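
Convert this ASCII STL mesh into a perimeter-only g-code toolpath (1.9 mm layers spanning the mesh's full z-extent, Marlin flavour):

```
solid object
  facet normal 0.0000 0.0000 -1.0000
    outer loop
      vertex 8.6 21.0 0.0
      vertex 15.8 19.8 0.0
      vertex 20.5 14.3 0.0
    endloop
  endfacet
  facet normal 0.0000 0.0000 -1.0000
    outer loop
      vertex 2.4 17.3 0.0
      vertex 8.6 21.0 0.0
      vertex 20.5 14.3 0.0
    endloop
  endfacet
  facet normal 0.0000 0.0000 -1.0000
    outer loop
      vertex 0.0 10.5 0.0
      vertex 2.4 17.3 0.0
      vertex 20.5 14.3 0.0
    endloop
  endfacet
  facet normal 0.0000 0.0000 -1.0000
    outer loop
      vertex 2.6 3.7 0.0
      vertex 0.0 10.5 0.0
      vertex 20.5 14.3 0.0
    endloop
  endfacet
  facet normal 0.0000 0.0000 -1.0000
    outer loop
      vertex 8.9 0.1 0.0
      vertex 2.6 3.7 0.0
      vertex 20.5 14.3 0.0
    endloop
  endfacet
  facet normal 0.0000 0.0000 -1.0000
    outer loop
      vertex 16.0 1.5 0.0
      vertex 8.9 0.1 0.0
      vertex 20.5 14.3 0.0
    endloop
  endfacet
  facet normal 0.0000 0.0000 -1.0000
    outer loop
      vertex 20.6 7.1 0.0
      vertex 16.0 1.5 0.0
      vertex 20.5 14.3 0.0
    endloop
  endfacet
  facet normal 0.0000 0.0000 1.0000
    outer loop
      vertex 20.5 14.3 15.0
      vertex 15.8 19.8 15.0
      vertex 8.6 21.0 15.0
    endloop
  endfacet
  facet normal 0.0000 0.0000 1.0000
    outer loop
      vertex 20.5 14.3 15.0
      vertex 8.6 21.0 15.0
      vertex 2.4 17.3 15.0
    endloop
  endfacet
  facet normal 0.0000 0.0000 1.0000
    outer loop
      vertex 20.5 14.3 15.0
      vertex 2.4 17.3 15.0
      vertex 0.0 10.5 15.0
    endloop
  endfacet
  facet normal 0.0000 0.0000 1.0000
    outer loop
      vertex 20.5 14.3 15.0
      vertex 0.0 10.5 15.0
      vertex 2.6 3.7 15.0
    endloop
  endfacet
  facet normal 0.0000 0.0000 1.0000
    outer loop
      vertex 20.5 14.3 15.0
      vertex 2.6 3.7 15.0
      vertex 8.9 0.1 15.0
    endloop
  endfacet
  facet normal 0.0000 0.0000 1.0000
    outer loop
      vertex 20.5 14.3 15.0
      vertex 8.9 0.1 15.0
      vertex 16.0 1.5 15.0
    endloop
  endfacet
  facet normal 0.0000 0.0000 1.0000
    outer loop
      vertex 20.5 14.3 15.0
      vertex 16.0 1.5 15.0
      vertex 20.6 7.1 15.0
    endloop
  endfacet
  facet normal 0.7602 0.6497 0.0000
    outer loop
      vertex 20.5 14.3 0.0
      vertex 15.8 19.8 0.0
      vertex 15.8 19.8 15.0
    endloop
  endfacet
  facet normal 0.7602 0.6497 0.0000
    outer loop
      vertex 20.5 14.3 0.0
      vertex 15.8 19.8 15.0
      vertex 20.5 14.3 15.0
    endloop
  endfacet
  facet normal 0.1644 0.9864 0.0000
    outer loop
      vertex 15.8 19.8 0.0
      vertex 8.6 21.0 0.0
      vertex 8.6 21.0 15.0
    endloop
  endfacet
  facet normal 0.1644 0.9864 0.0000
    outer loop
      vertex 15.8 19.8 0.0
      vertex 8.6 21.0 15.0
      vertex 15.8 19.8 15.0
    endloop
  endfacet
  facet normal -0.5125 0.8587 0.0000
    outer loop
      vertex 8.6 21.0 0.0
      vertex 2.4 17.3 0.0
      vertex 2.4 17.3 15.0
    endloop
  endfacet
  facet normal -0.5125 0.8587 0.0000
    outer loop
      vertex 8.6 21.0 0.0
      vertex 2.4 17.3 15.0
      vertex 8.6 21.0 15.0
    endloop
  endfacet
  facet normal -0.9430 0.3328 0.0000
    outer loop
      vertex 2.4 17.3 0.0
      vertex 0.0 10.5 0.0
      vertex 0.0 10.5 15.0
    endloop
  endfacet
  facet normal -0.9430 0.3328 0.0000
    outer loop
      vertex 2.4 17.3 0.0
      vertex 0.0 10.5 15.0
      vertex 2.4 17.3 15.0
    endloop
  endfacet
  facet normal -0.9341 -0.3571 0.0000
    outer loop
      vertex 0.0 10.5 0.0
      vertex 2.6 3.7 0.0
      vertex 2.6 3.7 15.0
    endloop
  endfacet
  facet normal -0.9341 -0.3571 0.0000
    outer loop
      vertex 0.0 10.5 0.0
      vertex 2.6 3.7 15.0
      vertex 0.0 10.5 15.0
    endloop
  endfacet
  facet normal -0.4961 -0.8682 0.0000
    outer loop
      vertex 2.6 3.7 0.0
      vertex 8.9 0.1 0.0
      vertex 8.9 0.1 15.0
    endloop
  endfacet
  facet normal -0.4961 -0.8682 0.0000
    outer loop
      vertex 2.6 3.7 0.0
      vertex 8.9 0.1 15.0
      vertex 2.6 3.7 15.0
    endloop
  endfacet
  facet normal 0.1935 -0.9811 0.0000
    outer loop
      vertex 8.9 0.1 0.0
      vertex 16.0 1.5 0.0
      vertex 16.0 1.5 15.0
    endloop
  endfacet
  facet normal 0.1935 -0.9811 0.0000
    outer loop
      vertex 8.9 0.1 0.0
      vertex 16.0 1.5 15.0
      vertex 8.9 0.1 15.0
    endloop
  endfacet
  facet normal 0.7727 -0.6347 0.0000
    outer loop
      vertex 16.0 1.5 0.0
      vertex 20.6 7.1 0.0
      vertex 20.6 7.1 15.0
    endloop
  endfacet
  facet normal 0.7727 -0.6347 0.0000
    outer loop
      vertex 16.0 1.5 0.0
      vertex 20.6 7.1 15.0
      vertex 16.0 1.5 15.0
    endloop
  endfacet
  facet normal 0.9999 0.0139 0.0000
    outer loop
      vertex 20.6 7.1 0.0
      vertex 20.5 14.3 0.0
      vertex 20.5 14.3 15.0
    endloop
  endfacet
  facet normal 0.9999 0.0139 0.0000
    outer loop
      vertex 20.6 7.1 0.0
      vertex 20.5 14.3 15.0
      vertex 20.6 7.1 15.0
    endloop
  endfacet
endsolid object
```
; perimeter-only toolpath
G21 ; units = mm
G90 ; absolute positioning
G28 ; home
; layer 1
G0 Z1.9
G0 X20.5 Y14.3
G1 X15.8 Y19.8
G1 X8.6 Y21.0
G1 X2.4 Y17.3
G1 X0.0 Y10.5
G1 X2.6 Y3.7
G1 X8.9 Y0.1
G1 X16.0 Y1.5
G1 X20.6 Y7.1
G1 X20.5 Y14.3
; layer 2
G0 Z3.8
G0 X20.5 Y14.3
G1 X15.8 Y19.8
G1 X8.6 Y21.0
G1 X2.4 Y17.3
G1 X0.0 Y10.5
G1 X2.6 Y3.7
G1 X8.9 Y0.1
G1 X16.0 Y1.5
G1 X20.6 Y7.1
G1 X20.5 Y14.3
; layer 3
G0 Z5.6
G0 X20.5 Y14.3
G1 X15.8 Y19.8
G1 X8.6 Y21.0
G1 X2.4 Y17.3
G1 X0.0 Y10.5
G1 X2.6 Y3.7
G1 X8.9 Y0.1
G1 X16.0 Y1.5
G1 X20.6 Y7.1
G1 X20.5 Y14.3
; layer 4
G0 Z7.5
G0 X20.5 Y14.3
G1 X15.8 Y19.8
G1 X8.6 Y21.0
G1 X2.4 Y17.3
G1 X0.0 Y10.5
G1 X2.6 Y3.7
G1 X8.9 Y0.1
G1 X16.0 Y1.5
G1 X20.6 Y7.1
G1 X20.5 Y14.3
; layer 5
G0 Z9.4
G0 X20.5 Y14.3
G1 X15.8 Y19.8
G1 X8.6 Y21.0
G1 X2.4 Y17.3
G1 X0.0 Y10.5
G1 X2.6 Y3.7
G1 X8.9 Y0.1
G1 X16.0 Y1.5
G1 X20.6 Y7.1
G1 X20.5 Y14.3
; layer 6
G0 Z11.2
G0 X20.5 Y14.3
G1 X15.8 Y19.8
G1 X8.6 Y21.0
G1 X2.4 Y17.3
G1 X0.0 Y10.5
G1 X2.6 Y3.7
G1 X8.9 Y0.1
G1 X16.0 Y1.5
G1 X20.6 Y7.1
G1 X20.5 Y14.3
; layer 7
G0 Z13.1
G0 X20.5 Y14.3
G1 X15.8 Y19.8
G1 X8.6 Y21.0
G1 X2.4 Y17.3
G1 X0.0 Y10.5
G1 X2.6 Y3.7
G1 X8.9 Y0.1
G1 X16.0 Y1.5
G1 X20.6 Y7.1
G1 X20.5 Y14.3
; layer 8
G0 Z15.0
G0 X20.5 Y14.3
G1 X15.8 Y19.8
G1 X8.6 Y21.0
G1 X2.4 Y17.3
G1 X0.0 Y10.5
G1 X2.6 Y3.7
G1 X8.9 Y0.1
G1 X16.0 Y1.5
G1 X20.6 Y7.1
G1 X20.5 Y14.3
M2 ; end

The solid is a regular 9-sided prism (a cylinder approximated with 9 flat sides), circumscribed radius ≈ 10.6 mm, height ≈ 15 mm. Slicing at Δz = 1.9 mm — 8 equal slices spanning the solid's height, so layer i sits at z = i·h/8 — gives 8 non-empty perimeters. Each is a 9-segment closed polygon; G0 lifts to the layer z and rapids to the start vertex, then G1 traces the edges.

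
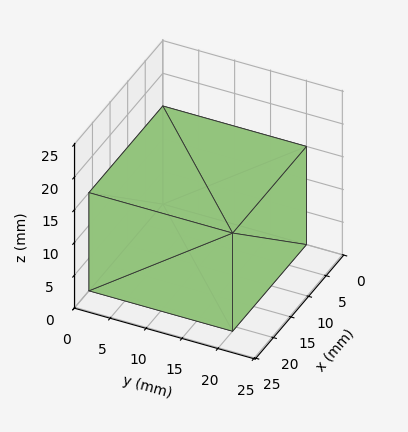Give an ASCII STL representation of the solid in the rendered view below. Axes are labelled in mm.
Reading the render: the shape is a rectangular box, roughly 21 × 20 mm footprint and 15 mm tall (dimensions read to the nearest mm from the axis ticks). For the STL, each face is triangulated and given an outward normal.

solid part
  facet normal 0.0000 0.0000 -1.0000
    outer loop
      vertex 21.0 20.0 0.0
      vertex 21.0 0.0 0.0
      vertex 0.0 0.0 0.0
    endloop
  endfacet
  facet normal 0.0000 0.0000 -1.0000
    outer loop
      vertex 0.0 20.0 0.0
      vertex 21.0 20.0 0.0
      vertex 0.0 0.0 0.0
    endloop
  endfacet
  facet normal 0.0000 0.0000 1.0000
    outer loop
      vertex 0.0 0.0 15.0
      vertex 21.0 0.0 15.0
      vertex 21.0 20.0 15.0
    endloop
  endfacet
  facet normal 0.0000 0.0000 1.0000
    outer loop
      vertex 0.0 0.0 15.0
      vertex 21.0 20.0 15.0
      vertex 0.0 20.0 15.0
    endloop
  endfacet
  facet normal 0.0000 -1.0000 0.0000
    outer loop
      vertex 0.0 0.0 0.0
      vertex 21.0 0.0 0.0
      vertex 21.0 0.0 15.0
    endloop
  endfacet
  facet normal 0.0000 -1.0000 0.0000
    outer loop
      vertex 0.0 0.0 0.0
      vertex 21.0 0.0 15.0
      vertex 0.0 0.0 15.0
    endloop
  endfacet
  facet normal 0.0000 1.0000 0.0000
    outer loop
      vertex 21.0 20.0 15.0
      vertex 21.0 20.0 0.0
      vertex 0.0 20.0 0.0
    endloop
  endfacet
  facet normal 0.0000 1.0000 0.0000
    outer loop
      vertex 0.0 20.0 15.0
      vertex 21.0 20.0 15.0
      vertex 0.0 20.0 0.0
    endloop
  endfacet
  facet normal -1.0000 0.0000 0.0000
    outer loop
      vertex 0.0 20.0 15.0
      vertex 0.0 20.0 0.0
      vertex 0.0 0.0 0.0
    endloop
  endfacet
  facet normal -1.0000 0.0000 0.0000
    outer loop
      vertex 0.0 0.0 15.0
      vertex 0.0 20.0 15.0
      vertex 0.0 0.0 0.0
    endloop
  endfacet
  facet normal 1.0000 0.0000 0.0000
    outer loop
      vertex 21.0 0.0 0.0
      vertex 21.0 20.0 0.0
      vertex 21.0 20.0 15.0
    endloop
  endfacet
  facet normal 1.0000 0.0000 0.0000
    outer loop
      vertex 21.0 0.0 0.0
      vertex 21.0 20.0 15.0
      vertex 21.0 0.0 15.0
    endloop
  endfacet
endsolid part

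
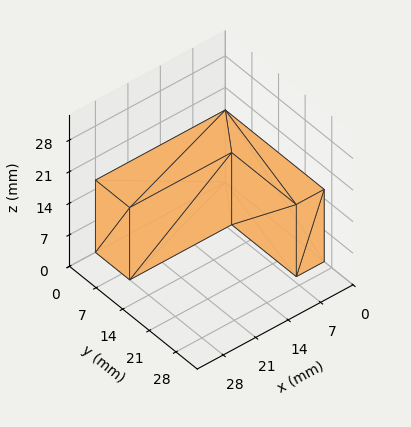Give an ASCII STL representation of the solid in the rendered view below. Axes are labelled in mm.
Reading the render: the shape is an L-shaped prism: outer 28 × 26 mm, arm thicknesses ≈ 9 mm (horizontal) and 6 mm (vertical), extruded 16 mm in z (dimensions read to the nearest mm from the axis ticks). For the STL, each face is triangulated and given an outward normal.

solid part
  facet normal 0.0000 0.0000 -1.0000
    outer loop
      vertex 28.000 9.000 0.000
      vertex 28.000 0.000 0.000
      vertex 0.000 0.000 0.000
    endloop
  endfacet
  facet normal 0.0000 0.0000 -1.0000
    outer loop
      vertex 6.000 9.000 0.000
      vertex 28.000 9.000 0.000
      vertex 0.000 0.000 0.000
    endloop
  endfacet
  facet normal 0.0000 0.0000 -1.0000
    outer loop
      vertex 6.000 26.000 0.000
      vertex 6.000 9.000 0.000
      vertex 0.000 0.000 0.000
    endloop
  endfacet
  facet normal 0.0000 0.0000 -1.0000
    outer loop
      vertex 0.000 26.000 0.000
      vertex 6.000 26.000 0.000
      vertex 0.000 0.000 0.000
    endloop
  endfacet
  facet normal 0.0000 0.0000 1.0000
    outer loop
      vertex 0.000 0.000 16.000
      vertex 28.000 0.000 16.000
      vertex 28.000 9.000 16.000
    endloop
  endfacet
  facet normal 0.0000 0.0000 1.0000
    outer loop
      vertex 0.000 0.000 16.000
      vertex 28.000 9.000 16.000
      vertex 6.000 9.000 16.000
    endloop
  endfacet
  facet normal 0.0000 0.0000 1.0000
    outer loop
      vertex 0.000 0.000 16.000
      vertex 6.000 9.000 16.000
      vertex 6.000 26.000 16.000
    endloop
  endfacet
  facet normal 0.0000 0.0000 1.0000
    outer loop
      vertex 0.000 0.000 16.000
      vertex 6.000 26.000 16.000
      vertex 0.000 26.000 16.000
    endloop
  endfacet
  facet normal 0.0000 -1.0000 0.0000
    outer loop
      vertex 0.000 0.000 0.000
      vertex 28.000 0.000 0.000
      vertex 28.000 0.000 16.000
    endloop
  endfacet
  facet normal 0.0000 -1.0000 0.0000
    outer loop
      vertex 0.000 0.000 0.000
      vertex 28.000 0.000 16.000
      vertex 0.000 0.000 16.000
    endloop
  endfacet
  facet normal 1.0000 0.0000 0.0000
    outer loop
      vertex 28.000 0.000 0.000
      vertex 28.000 9.000 0.000
      vertex 28.000 9.000 16.000
    endloop
  endfacet
  facet normal 1.0000 0.0000 0.0000
    outer loop
      vertex 28.000 0.000 0.000
      vertex 28.000 9.000 16.000
      vertex 28.000 0.000 16.000
    endloop
  endfacet
  facet normal 0.0000 1.0000 0.0000
    outer loop
      vertex 28.000 9.000 0.000
      vertex 6.000 9.000 0.000
      vertex 6.000 9.000 16.000
    endloop
  endfacet
  facet normal 0.0000 1.0000 0.0000
    outer loop
      vertex 28.000 9.000 0.000
      vertex 6.000 9.000 16.000
      vertex 28.000 9.000 16.000
    endloop
  endfacet
  facet normal 1.0000 0.0000 0.0000
    outer loop
      vertex 6.000 9.000 0.000
      vertex 6.000 26.000 0.000
      vertex 6.000 26.000 16.000
    endloop
  endfacet
  facet normal 1.0000 0.0000 0.0000
    outer loop
      vertex 6.000 9.000 0.000
      vertex 6.000 26.000 16.000
      vertex 6.000 9.000 16.000
    endloop
  endfacet
  facet normal 0.0000 1.0000 0.0000
    outer loop
      vertex 6.000 26.000 0.000
      vertex 0.000 26.000 0.000
      vertex 0.000 26.000 16.000
    endloop
  endfacet
  facet normal 0.0000 1.0000 0.0000
    outer loop
      vertex 6.000 26.000 0.000
      vertex 0.000 26.000 16.000
      vertex 6.000 26.000 16.000
    endloop
  endfacet
  facet normal -1.0000 0.0000 0.0000
    outer loop
      vertex 0.000 26.000 0.000
      vertex 0.000 0.000 0.000
      vertex 0.000 0.000 16.000
    endloop
  endfacet
  facet normal -1.0000 0.0000 0.0000
    outer loop
      vertex 0.000 26.000 0.000
      vertex 0.000 0.000 16.000
      vertex 0.000 26.000 16.000
    endloop
  endfacet
endsolid part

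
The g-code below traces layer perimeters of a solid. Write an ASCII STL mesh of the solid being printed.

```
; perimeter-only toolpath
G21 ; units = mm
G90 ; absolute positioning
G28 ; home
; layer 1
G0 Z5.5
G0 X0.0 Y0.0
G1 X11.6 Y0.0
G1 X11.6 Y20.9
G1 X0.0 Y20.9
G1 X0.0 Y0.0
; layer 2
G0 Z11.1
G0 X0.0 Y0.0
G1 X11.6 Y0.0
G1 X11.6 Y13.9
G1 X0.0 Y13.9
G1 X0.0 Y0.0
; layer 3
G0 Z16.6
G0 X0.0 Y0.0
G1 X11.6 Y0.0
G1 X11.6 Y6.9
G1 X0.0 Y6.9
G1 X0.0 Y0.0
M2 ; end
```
solid part
  facet normal 0.0000 0.0000 -1.0000
    outer loop
      vertex 11.6 27.8 0.0
      vertex 11.6 0.0 0.0
      vertex 0.0 0.0 0.0
    endloop
  endfacet
  facet normal 0.0000 0.0000 -1.0000
    outer loop
      vertex 0.0 27.8 0.0
      vertex 11.6 27.8 0.0
      vertex 0.0 0.0 0.0
    endloop
  endfacet
  facet normal 0.0000 -1.0000 0.0000
    outer loop
      vertex 0.0 0.0 0.0
      vertex 11.6 0.0 0.0
      vertex 11.6 0.0 22.1
    endloop
  endfacet
  facet normal 0.0000 -1.0000 0.0000
    outer loop
      vertex 0.0 0.0 0.0
      vertex 11.6 0.0 22.1
      vertex 0.0 0.0 22.1
    endloop
  endfacet
  facet normal 0.0000 0.6223 0.7828
    outer loop
      vertex 0.0 0.0 22.1
      vertex 11.6 0.0 22.1
      vertex 11.6 27.8 0.0
    endloop
  endfacet
  facet normal 0.0000 0.6223 0.7828
    outer loop
      vertex 0.0 0.0 22.1
      vertex 11.6 27.8 0.0
      vertex 0.0 27.8 0.0
    endloop
  endfacet
  facet normal -1.0000 0.0000 0.0000
    outer loop
      vertex 0.0 0.0 22.1
      vertex 0.0 27.8 0.0
      vertex 0.0 0.0 0.0
    endloop
  endfacet
  facet normal 1.0000 0.0000 0.0000
    outer loop
      vertex 11.6 0.0 0.0
      vertex 11.6 27.8 0.0
      vertex 11.6 0.0 22.1
    endloop
  endfacet
endsolid part

The G0 Z moves step by Δz≈5.5 mm. The G1 loops shrink linearly with z, so the solid tapers from its base footprint up to z≈22.1. Closing with a flat bottom cap and the tapered top and triangulating gives 8 facets — a wedge (ramp): 11.6 × 27.8 mm base, rising to 22.1 mm along the y=0 edge and sloping linearly to z=0 at y=27.8.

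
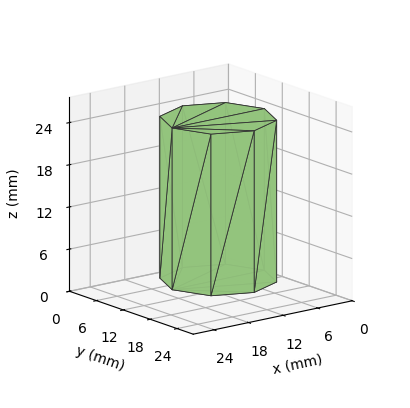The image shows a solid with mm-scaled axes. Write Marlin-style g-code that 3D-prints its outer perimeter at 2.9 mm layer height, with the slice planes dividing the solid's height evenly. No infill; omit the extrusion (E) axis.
Reading the render: the shape is a regular 8-sided prism (a cylinder approximated with 8 flat sides), circumscribed radius ≈ 8 mm, height ≈ 23 mm (dimensions read to the nearest mm from the axis ticks). For the g-code, the solid's height is divided into equal slices at the stated Δz and each level perimeter traced with G1 moves after a G0 lift.

; perimeter-only toolpath
G21 ; units = mm
G90 ; absolute positioning
G28 ; home
; layer 1
G0 Z2.9
G0 X16.0 Y8.0
G1 X13.7 Y13.7
G1 X8.0 Y16.0
G1 X2.3 Y13.7
G1 X0.0 Y8.0
G1 X2.3 Y2.3
G1 X8.0 Y0.0
G1 X13.7 Y2.3
G1 X16.0 Y8.0
; layer 2
G0 Z5.8
G0 X16.0 Y8.0
G1 X13.7 Y13.7
G1 X8.0 Y16.0
G1 X2.3 Y13.7
G1 X0.0 Y8.0
G1 X2.3 Y2.3
G1 X8.0 Y0.0
G1 X13.7 Y2.3
G1 X16.0 Y8.0
; layer 3
G0 Z8.6
G0 X16.0 Y8.0
G1 X13.7 Y13.7
G1 X8.0 Y16.0
G1 X2.3 Y13.7
G1 X0.0 Y8.0
G1 X2.3 Y2.3
G1 X8.0 Y0.0
G1 X13.7 Y2.3
G1 X16.0 Y8.0
; layer 4
G0 Z11.5
G0 X16.0 Y8.0
G1 X13.7 Y13.7
G1 X8.0 Y16.0
G1 X2.3 Y13.7
G1 X0.0 Y8.0
G1 X2.3 Y2.3
G1 X8.0 Y0.0
G1 X13.7 Y2.3
G1 X16.0 Y8.0
; layer 5
G0 Z14.4
G0 X16.0 Y8.0
G1 X13.7 Y13.7
G1 X8.0 Y16.0
G1 X2.3 Y13.7
G1 X0.0 Y8.0
G1 X2.3 Y2.3
G1 X8.0 Y0.0
G1 X13.7 Y2.3
G1 X16.0 Y8.0
; layer 6
G0 Z17.2
G0 X16.0 Y8.0
G1 X13.7 Y13.7
G1 X8.0 Y16.0
G1 X2.3 Y13.7
G1 X0.0 Y8.0
G1 X2.3 Y2.3
G1 X8.0 Y0.0
G1 X13.7 Y2.3
G1 X16.0 Y8.0
; layer 7
G0 Z20.1
G0 X16.0 Y8.0
G1 X13.7 Y13.7
G1 X8.0 Y16.0
G1 X2.3 Y13.7
G1 X0.0 Y8.0
G1 X2.3 Y2.3
G1 X8.0 Y0.0
G1 X13.7 Y2.3
G1 X16.0 Y8.0
; layer 8
G0 Z23.0
G0 X16.0 Y8.0
G1 X13.7 Y13.7
G1 X8.0 Y16.0
G1 X2.3 Y13.7
G1 X0.0 Y8.0
G1 X2.3 Y2.3
G1 X8.0 Y0.0
G1 X13.7 Y2.3
G1 X16.0 Y8.0
M2 ; end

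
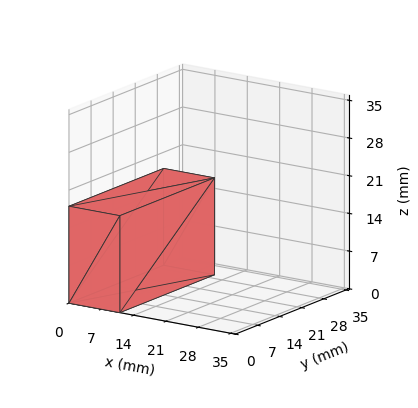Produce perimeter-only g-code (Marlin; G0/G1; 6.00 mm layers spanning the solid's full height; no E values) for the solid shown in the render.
Reading the render: the shape is a rectangular box, roughly 11 × 30 mm footprint and 18 mm tall (dimensions read to the nearest mm from the axis ticks). For the g-code, the solid's height is divided into equal slices at the stated Δz and each level perimeter traced with G1 moves after a G0 lift.

; perimeter-only toolpath
G21 ; units = mm
G90 ; absolute positioning
G28 ; home
; layer 1
G0 Z6.00
G0 X0.00 Y0.00
G1 X11.00 Y0.00
G1 X11.00 Y30.00
G1 X0.00 Y30.00
G1 X0.00 Y0.00
; layer 2
G0 Z12.00
G0 X0.00 Y0.00
G1 X11.00 Y0.00
G1 X11.00 Y30.00
G1 X0.00 Y30.00
G1 X0.00 Y0.00
; layer 3
G0 Z18.00
G0 X0.00 Y0.00
G1 X11.00 Y0.00
G1 X11.00 Y30.00
G1 X0.00 Y30.00
G1 X0.00 Y0.00
M2 ; end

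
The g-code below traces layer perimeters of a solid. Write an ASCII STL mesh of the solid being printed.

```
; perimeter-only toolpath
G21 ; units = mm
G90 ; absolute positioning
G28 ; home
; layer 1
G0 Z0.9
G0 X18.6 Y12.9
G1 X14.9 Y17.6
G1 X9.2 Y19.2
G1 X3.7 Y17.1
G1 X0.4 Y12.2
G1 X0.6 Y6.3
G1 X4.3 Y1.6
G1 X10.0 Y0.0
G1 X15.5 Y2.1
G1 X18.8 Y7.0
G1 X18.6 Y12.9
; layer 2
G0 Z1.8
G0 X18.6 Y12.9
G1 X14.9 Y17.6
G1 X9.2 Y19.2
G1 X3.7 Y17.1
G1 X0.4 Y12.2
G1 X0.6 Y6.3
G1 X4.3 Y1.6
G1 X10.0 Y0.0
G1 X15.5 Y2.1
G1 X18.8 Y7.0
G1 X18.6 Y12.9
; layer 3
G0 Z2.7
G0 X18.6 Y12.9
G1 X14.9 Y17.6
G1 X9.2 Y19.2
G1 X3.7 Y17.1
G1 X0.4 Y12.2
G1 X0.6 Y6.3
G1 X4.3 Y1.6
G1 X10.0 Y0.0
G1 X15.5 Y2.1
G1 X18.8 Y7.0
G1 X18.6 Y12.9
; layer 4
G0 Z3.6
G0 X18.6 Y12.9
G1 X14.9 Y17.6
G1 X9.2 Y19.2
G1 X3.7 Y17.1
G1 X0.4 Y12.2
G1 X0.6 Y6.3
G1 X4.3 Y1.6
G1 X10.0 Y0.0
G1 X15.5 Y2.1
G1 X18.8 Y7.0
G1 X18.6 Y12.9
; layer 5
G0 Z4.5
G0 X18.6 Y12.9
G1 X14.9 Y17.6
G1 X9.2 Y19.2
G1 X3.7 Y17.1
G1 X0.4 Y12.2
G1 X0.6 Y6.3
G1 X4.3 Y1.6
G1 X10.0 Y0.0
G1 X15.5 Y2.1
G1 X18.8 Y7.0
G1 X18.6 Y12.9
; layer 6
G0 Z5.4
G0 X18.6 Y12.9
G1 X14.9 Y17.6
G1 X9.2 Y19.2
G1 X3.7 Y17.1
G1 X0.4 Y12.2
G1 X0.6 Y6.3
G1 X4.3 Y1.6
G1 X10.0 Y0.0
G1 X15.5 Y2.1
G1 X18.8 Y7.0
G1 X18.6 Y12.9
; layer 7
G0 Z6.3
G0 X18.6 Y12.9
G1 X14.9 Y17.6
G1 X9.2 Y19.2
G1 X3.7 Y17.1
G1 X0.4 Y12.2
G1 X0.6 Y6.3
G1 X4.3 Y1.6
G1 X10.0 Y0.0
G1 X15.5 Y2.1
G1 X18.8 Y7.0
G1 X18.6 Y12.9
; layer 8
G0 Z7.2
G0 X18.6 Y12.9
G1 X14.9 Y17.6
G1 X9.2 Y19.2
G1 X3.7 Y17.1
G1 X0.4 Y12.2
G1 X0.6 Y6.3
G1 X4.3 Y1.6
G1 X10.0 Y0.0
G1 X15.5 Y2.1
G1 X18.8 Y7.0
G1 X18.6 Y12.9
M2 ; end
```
solid part
  facet normal 0.0000 0.0000 -1.0000
    outer loop
      vertex 9.2 19.2 0.0
      vertex 14.9 17.6 0.0
      vertex 18.6 12.9 0.0
    endloop
  endfacet
  facet normal 0.0000 0.0000 -1.0000
    outer loop
      vertex 3.7 17.1 0.0
      vertex 9.2 19.2 0.0
      vertex 18.6 12.9 0.0
    endloop
  endfacet
  facet normal 0.0000 0.0000 -1.0000
    outer loop
      vertex 0.4 12.2 0.0
      vertex 3.7 17.1 0.0
      vertex 18.6 12.9 0.0
    endloop
  endfacet
  facet normal 0.0000 0.0000 -1.0000
    outer loop
      vertex 0.6 6.3 0.0
      vertex 0.4 12.2 0.0
      vertex 18.6 12.9 0.0
    endloop
  endfacet
  facet normal 0.0000 0.0000 -1.0000
    outer loop
      vertex 4.3 1.6 0.0
      vertex 0.6 6.3 0.0
      vertex 18.6 12.9 0.0
    endloop
  endfacet
  facet normal 0.0000 0.0000 -1.0000
    outer loop
      vertex 10.0 0.0 0.0
      vertex 4.3 1.6 0.0
      vertex 18.6 12.9 0.0
    endloop
  endfacet
  facet normal 0.0000 0.0000 -1.0000
    outer loop
      vertex 15.5 2.1 0.0
      vertex 10.0 0.0 0.0
      vertex 18.6 12.9 0.0
    endloop
  endfacet
  facet normal 0.0000 0.0000 -1.0000
    outer loop
      vertex 18.8 7.0 0.0
      vertex 15.5 2.1 0.0
      vertex 18.6 12.9 0.0
    endloop
  endfacet
  facet normal 0.0000 0.0000 1.0000
    outer loop
      vertex 18.6 12.9 7.2
      vertex 14.9 17.6 7.2
      vertex 9.2 19.2 7.2
    endloop
  endfacet
  facet normal 0.0000 0.0000 1.0000
    outer loop
      vertex 18.6 12.9 7.2
      vertex 9.2 19.2 7.2
      vertex 3.7 17.1 7.2
    endloop
  endfacet
  facet normal 0.0000 0.0000 1.0000
    outer loop
      vertex 18.6 12.9 7.2
      vertex 3.7 17.1 7.2
      vertex 0.4 12.2 7.2
    endloop
  endfacet
  facet normal 0.0000 0.0000 1.0000
    outer loop
      vertex 18.6 12.9 7.2
      vertex 0.4 12.2 7.2
      vertex 0.6 6.3 7.2
    endloop
  endfacet
  facet normal 0.0000 0.0000 1.0000
    outer loop
      vertex 18.6 12.9 7.2
      vertex 0.6 6.3 7.2
      vertex 4.3 1.6 7.2
    endloop
  endfacet
  facet normal 0.0000 0.0000 1.0000
    outer loop
      vertex 18.6 12.9 7.2
      vertex 4.3 1.6 7.2
      vertex 10.0 0.0 7.2
    endloop
  endfacet
  facet normal 0.0000 0.0000 1.0000
    outer loop
      vertex 18.6 12.9 7.2
      vertex 10.0 0.0 7.2
      vertex 15.5 2.1 7.2
    endloop
  endfacet
  facet normal 0.0000 0.0000 1.0000
    outer loop
      vertex 18.6 12.9 7.2
      vertex 15.5 2.1 7.2
      vertex 18.8 7.0 7.2
    endloop
  endfacet
  facet normal 0.7857 0.6186 0.0000
    outer loop
      vertex 18.6 12.9 0.0
      vertex 14.9 17.6 0.0
      vertex 14.9 17.6 7.2
    endloop
  endfacet
  facet normal 0.7857 0.6186 0.0000
    outer loop
      vertex 18.6 12.9 0.0
      vertex 14.9 17.6 7.2
      vertex 18.6 12.9 7.2
    endloop
  endfacet
  facet normal 0.2703 0.9628 0.0000
    outer loop
      vertex 14.9 17.6 0.0
      vertex 9.2 19.2 0.0
      vertex 9.2 19.2 7.2
    endloop
  endfacet
  facet normal 0.2703 0.9628 0.0000
    outer loop
      vertex 14.9 17.6 0.0
      vertex 9.2 19.2 7.2
      vertex 14.9 17.6 7.2
    endloop
  endfacet
  facet normal -0.3567 0.9342 0.0000
    outer loop
      vertex 9.2 19.2 0.0
      vertex 3.7 17.1 0.0
      vertex 3.7 17.1 7.2
    endloop
  endfacet
  facet normal -0.3567 0.9342 0.0000
    outer loop
      vertex 9.2 19.2 0.0
      vertex 3.7 17.1 7.2
      vertex 9.2 19.2 7.2
    endloop
  endfacet
  facet normal -0.8294 0.5586 0.0000
    outer loop
      vertex 3.7 17.1 0.0
      vertex 0.4 12.2 0.0
      vertex 0.4 12.2 7.2
    endloop
  endfacet
  facet normal -0.8294 0.5586 0.0000
    outer loop
      vertex 3.7 17.1 0.0
      vertex 0.4 12.2 7.2
      vertex 3.7 17.1 7.2
    endloop
  endfacet
  facet normal -0.9994 -0.0339 0.0000
    outer loop
      vertex 0.4 12.2 0.0
      vertex 0.6 6.3 0.0
      vertex 0.6 6.3 7.2
    endloop
  endfacet
  facet normal -0.9994 -0.0339 0.0000
    outer loop
      vertex 0.4 12.2 0.0
      vertex 0.6 6.3 7.2
      vertex 0.4 12.2 7.2
    endloop
  endfacet
  facet normal -0.7857 -0.6186 0.0000
    outer loop
      vertex 0.6 6.3 0.0
      vertex 4.3 1.6 0.0
      vertex 4.3 1.6 7.2
    endloop
  endfacet
  facet normal -0.7857 -0.6186 0.0000
    outer loop
      vertex 0.6 6.3 0.0
      vertex 4.3 1.6 7.2
      vertex 0.6 6.3 7.2
    endloop
  endfacet
  facet normal -0.2703 -0.9628 0.0000
    outer loop
      vertex 4.3 1.6 0.0
      vertex 10.0 0.0 0.0
      vertex 10.0 0.0 7.2
    endloop
  endfacet
  facet normal -0.2703 -0.9628 0.0000
    outer loop
      vertex 4.3 1.6 0.0
      vertex 10.0 0.0 7.2
      vertex 4.3 1.6 7.2
    endloop
  endfacet
  facet normal 0.3567 -0.9342 0.0000
    outer loop
      vertex 10.0 0.0 0.0
      vertex 15.5 2.1 0.0
      vertex 15.5 2.1 7.2
    endloop
  endfacet
  facet normal 0.3567 -0.9342 0.0000
    outer loop
      vertex 10.0 0.0 0.0
      vertex 15.5 2.1 7.2
      vertex 10.0 0.0 7.2
    endloop
  endfacet
  facet normal 0.8294 -0.5586 0.0000
    outer loop
      vertex 15.5 2.1 0.0
      vertex 18.8 7.0 0.0
      vertex 18.8 7.0 7.2
    endloop
  endfacet
  facet normal 0.8294 -0.5586 0.0000
    outer loop
      vertex 15.5 2.1 0.0
      vertex 18.8 7.0 7.2
      vertex 15.5 2.1 7.2
    endloop
  endfacet
  facet normal 0.9994 0.0339 0.0000
    outer loop
      vertex 18.8 7.0 0.0
      vertex 18.6 12.9 0.0
      vertex 18.6 12.9 7.2
    endloop
  endfacet
  facet normal 0.9994 0.0339 0.0000
    outer loop
      vertex 18.8 7.0 0.0
      vertex 18.6 12.9 7.2
      vertex 18.8 7.0 7.2
    endloop
  endfacet
endsolid part

The G0 Z moves step by Δz≈0.9 mm. Every layer's G1 loop is the same polygon, so the solid is a straight extrusion of it from z=0 to z≈7.2. Closing with flat bottom and top caps and triangulating gives 36 facets — a regular 10-sided prism (a cylinder approximated with 10 flat sides), circumscribed radius ≈ 9.6 mm, height ≈ 7.2 mm.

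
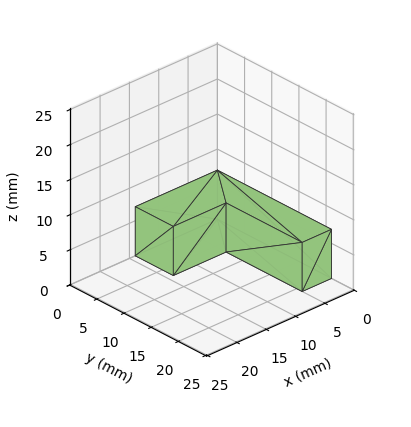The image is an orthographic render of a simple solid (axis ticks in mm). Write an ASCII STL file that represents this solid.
Reading the render: the shape is an L-shaped prism: outer 14 × 21 mm, arm thicknesses ≈ 7 mm (horizontal) and 5 mm (vertical), extruded 7 mm in z (dimensions read to the nearest mm from the axis ticks). For the STL, each face is triangulated and given an outward normal.

solid part
  facet normal 0.0000 0.0000 -1.0000
    outer loop
      vertex 14.00 7.00 0.00
      vertex 14.00 0.00 0.00
      vertex 0.00 0.00 0.00
    endloop
  endfacet
  facet normal 0.0000 0.0000 -1.0000
    outer loop
      vertex 5.00 7.00 0.00
      vertex 14.00 7.00 0.00
      vertex 0.00 0.00 0.00
    endloop
  endfacet
  facet normal 0.0000 0.0000 -1.0000
    outer loop
      vertex 5.00 21.00 0.00
      vertex 5.00 7.00 0.00
      vertex 0.00 0.00 0.00
    endloop
  endfacet
  facet normal 0.0000 0.0000 -1.0000
    outer loop
      vertex 0.00 21.00 0.00
      vertex 5.00 21.00 0.00
      vertex 0.00 0.00 0.00
    endloop
  endfacet
  facet normal 0.0000 0.0000 1.0000
    outer loop
      vertex 0.00 0.00 7.00
      vertex 14.00 0.00 7.00
      vertex 14.00 7.00 7.00
    endloop
  endfacet
  facet normal 0.0000 0.0000 1.0000
    outer loop
      vertex 0.00 0.00 7.00
      vertex 14.00 7.00 7.00
      vertex 5.00 7.00 7.00
    endloop
  endfacet
  facet normal 0.0000 0.0000 1.0000
    outer loop
      vertex 0.00 0.00 7.00
      vertex 5.00 7.00 7.00
      vertex 5.00 21.00 7.00
    endloop
  endfacet
  facet normal 0.0000 0.0000 1.0000
    outer loop
      vertex 0.00 0.00 7.00
      vertex 5.00 21.00 7.00
      vertex 0.00 21.00 7.00
    endloop
  endfacet
  facet normal 0.0000 -1.0000 0.0000
    outer loop
      vertex 0.00 0.00 0.00
      vertex 14.00 0.00 0.00
      vertex 14.00 0.00 7.00
    endloop
  endfacet
  facet normal 0.0000 -1.0000 0.0000
    outer loop
      vertex 0.00 0.00 0.00
      vertex 14.00 0.00 7.00
      vertex 0.00 0.00 7.00
    endloop
  endfacet
  facet normal 1.0000 0.0000 0.0000
    outer loop
      vertex 14.00 0.00 0.00
      vertex 14.00 7.00 0.00
      vertex 14.00 7.00 7.00
    endloop
  endfacet
  facet normal 1.0000 0.0000 0.0000
    outer loop
      vertex 14.00 0.00 0.00
      vertex 14.00 7.00 7.00
      vertex 14.00 0.00 7.00
    endloop
  endfacet
  facet normal 0.0000 1.0000 0.0000
    outer loop
      vertex 14.00 7.00 0.00
      vertex 5.00 7.00 0.00
      vertex 5.00 7.00 7.00
    endloop
  endfacet
  facet normal 0.0000 1.0000 0.0000
    outer loop
      vertex 14.00 7.00 0.00
      vertex 5.00 7.00 7.00
      vertex 14.00 7.00 7.00
    endloop
  endfacet
  facet normal 1.0000 0.0000 0.0000
    outer loop
      vertex 5.00 7.00 0.00
      vertex 5.00 21.00 0.00
      vertex 5.00 21.00 7.00
    endloop
  endfacet
  facet normal 1.0000 0.0000 0.0000
    outer loop
      vertex 5.00 7.00 0.00
      vertex 5.00 21.00 7.00
      vertex 5.00 7.00 7.00
    endloop
  endfacet
  facet normal 0.0000 1.0000 0.0000
    outer loop
      vertex 5.00 21.00 0.00
      vertex 0.00 21.00 0.00
      vertex 0.00 21.00 7.00
    endloop
  endfacet
  facet normal 0.0000 1.0000 0.0000
    outer loop
      vertex 5.00 21.00 0.00
      vertex 0.00 21.00 7.00
      vertex 5.00 21.00 7.00
    endloop
  endfacet
  facet normal -1.0000 0.0000 0.0000
    outer loop
      vertex 0.00 21.00 0.00
      vertex 0.00 0.00 0.00
      vertex 0.00 0.00 7.00
    endloop
  endfacet
  facet normal -1.0000 0.0000 0.0000
    outer loop
      vertex 0.00 21.00 0.00
      vertex 0.00 0.00 7.00
      vertex 0.00 21.00 7.00
    endloop
  endfacet
endsolid part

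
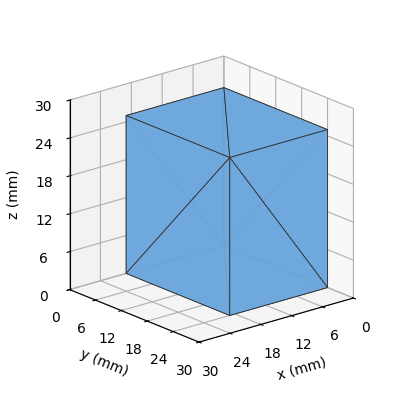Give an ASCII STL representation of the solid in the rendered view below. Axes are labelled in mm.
Reading the render: the shape is a rectangular box, roughly 19 × 24 mm footprint and 25 mm tall (dimensions read to the nearest mm from the axis ticks). For the STL, each face is triangulated and given an outward normal.

solid part
  facet normal 0.0000 0.0000 -1.0000
    outer loop
      vertex 19.00 24.00 0.00
      vertex 19.00 0.00 0.00
      vertex 0.00 0.00 0.00
    endloop
  endfacet
  facet normal 0.0000 0.0000 -1.0000
    outer loop
      vertex 0.00 24.00 0.00
      vertex 19.00 24.00 0.00
      vertex 0.00 0.00 0.00
    endloop
  endfacet
  facet normal 0.0000 0.0000 1.0000
    outer loop
      vertex 0.00 0.00 25.00
      vertex 19.00 0.00 25.00
      vertex 19.00 24.00 25.00
    endloop
  endfacet
  facet normal 0.0000 0.0000 1.0000
    outer loop
      vertex 0.00 0.00 25.00
      vertex 19.00 24.00 25.00
      vertex 0.00 24.00 25.00
    endloop
  endfacet
  facet normal 0.0000 -1.0000 0.0000
    outer loop
      vertex 0.00 0.00 0.00
      vertex 19.00 0.00 0.00
      vertex 19.00 0.00 25.00
    endloop
  endfacet
  facet normal 0.0000 -1.0000 0.0000
    outer loop
      vertex 0.00 0.00 0.00
      vertex 19.00 0.00 25.00
      vertex 0.00 0.00 25.00
    endloop
  endfacet
  facet normal 0.0000 1.0000 0.0000
    outer loop
      vertex 19.00 24.00 25.00
      vertex 19.00 24.00 0.00
      vertex 0.00 24.00 0.00
    endloop
  endfacet
  facet normal 0.0000 1.0000 0.0000
    outer loop
      vertex 0.00 24.00 25.00
      vertex 19.00 24.00 25.00
      vertex 0.00 24.00 0.00
    endloop
  endfacet
  facet normal -1.0000 0.0000 0.0000
    outer loop
      vertex 0.00 24.00 25.00
      vertex 0.00 24.00 0.00
      vertex 0.00 0.00 0.00
    endloop
  endfacet
  facet normal -1.0000 0.0000 0.0000
    outer loop
      vertex 0.00 0.00 25.00
      vertex 0.00 24.00 25.00
      vertex 0.00 0.00 0.00
    endloop
  endfacet
  facet normal 1.0000 0.0000 0.0000
    outer loop
      vertex 19.00 0.00 0.00
      vertex 19.00 24.00 0.00
      vertex 19.00 24.00 25.00
    endloop
  endfacet
  facet normal 1.0000 0.0000 0.0000
    outer loop
      vertex 19.00 0.00 0.00
      vertex 19.00 24.00 25.00
      vertex 19.00 0.00 25.00
    endloop
  endfacet
endsolid part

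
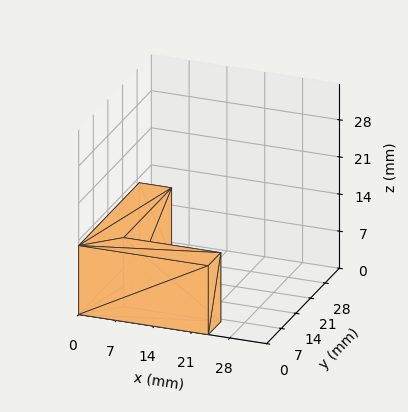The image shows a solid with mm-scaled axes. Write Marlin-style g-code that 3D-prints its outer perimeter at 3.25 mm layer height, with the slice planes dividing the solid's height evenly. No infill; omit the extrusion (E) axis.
Reading the render: the shape is an L-shaped prism: outer 24 × 29 mm, arm thicknesses ≈ 6 mm (horizontal) and 6 mm (vertical), extruded 13 mm in z (dimensions read to the nearest mm from the axis ticks). For the g-code, the solid's height is divided into equal slices at the stated Δz and each level perimeter traced with G1 moves after a G0 lift.

; perimeter-only toolpath
G21 ; units = mm
G90 ; absolute positioning
G28 ; home
; layer 1
G0 Z3.25
G0 X0.00 Y0.00
G1 X24.00 Y0.00
G1 X24.00 Y6.00
G1 X6.00 Y6.00
G1 X6.00 Y29.00
G1 X0.00 Y29.00
G1 X0.00 Y0.00
; layer 2
G0 Z6.50
G0 X0.00 Y0.00
G1 X24.00 Y0.00
G1 X24.00 Y6.00
G1 X6.00 Y6.00
G1 X6.00 Y29.00
G1 X0.00 Y29.00
G1 X0.00 Y0.00
; layer 3
G0 Z9.75
G0 X0.00 Y0.00
G1 X24.00 Y0.00
G1 X24.00 Y6.00
G1 X6.00 Y6.00
G1 X6.00 Y29.00
G1 X0.00 Y29.00
G1 X0.00 Y0.00
; layer 4
G0 Z13.00
G0 X0.00 Y0.00
G1 X24.00 Y0.00
G1 X24.00 Y6.00
G1 X6.00 Y6.00
G1 X6.00 Y29.00
G1 X0.00 Y29.00
G1 X0.00 Y0.00
M2 ; end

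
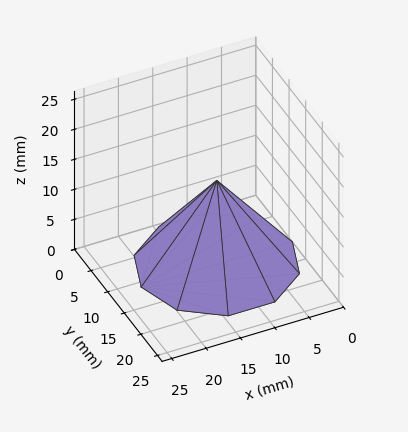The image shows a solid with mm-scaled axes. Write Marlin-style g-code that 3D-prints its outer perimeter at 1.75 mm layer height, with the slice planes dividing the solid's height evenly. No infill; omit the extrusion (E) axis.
Reading the render: the shape is a regular 10-sided pyramid, base circumscribed radius ≈ 11 mm, apex at z ≈ 14 mm (dimensions read to the nearest mm from the axis ticks). For the g-code, the solid's height is divided into equal slices at the stated Δz and each level perimeter traced with G1 moves after a G0 lift.

; perimeter-only toolpath
G21 ; units = mm
G90 ; absolute positioning
G28 ; home
; layer 1
G0 Z1.75
G0 X20.62 Y11.00
G1 X18.79 Y16.66
G1 X13.97 Y20.15
G1 X8.02 Y20.15
G1 X3.21 Y16.66
G1 X1.38 Y11.00
G1 X3.21 Y5.34
G1 X8.02 Y1.85
G1 X13.97 Y1.85
G1 X18.79 Y5.34
G1 X20.62 Y11.00
; layer 2
G0 Z3.50
G0 X19.25 Y11.00
G1 X17.67 Y15.85
G1 X13.55 Y18.84
G1 X8.45 Y18.84
G1 X4.33 Y15.85
G1 X2.75 Y11.00
G1 X4.33 Y6.15
G1 X8.45 Y3.16
G1 X13.55 Y3.16
G1 X17.67 Y6.15
G1 X19.25 Y11.00
; layer 3
G0 Z5.25
G0 X17.88 Y11.00
G1 X16.56 Y15.04
G1 X13.12 Y17.54
G1 X8.88 Y17.54
G1 X5.44 Y15.04
G1 X4.12 Y11.00
G1 X5.44 Y6.96
G1 X8.88 Y4.46
G1 X13.12 Y4.46
G1 X16.56 Y6.96
G1 X17.88 Y11.00
; layer 4
G0 Z7.00
G0 X16.50 Y11.00
G1 X15.45 Y14.23
G1 X12.70 Y16.23
G1 X9.30 Y16.23
G1 X6.55 Y14.23
G1 X5.50 Y11.00
G1 X6.55 Y7.77
G1 X9.30 Y5.77
G1 X12.70 Y5.77
G1 X15.45 Y7.77
G1 X16.50 Y11.00
; layer 5
G0 Z8.75
G0 X15.12 Y11.00
G1 X14.34 Y13.43
G1 X12.28 Y14.92
G1 X9.72 Y14.92
G1 X7.66 Y13.43
G1 X6.88 Y11.00
G1 X7.66 Y8.57
G1 X9.72 Y7.08
G1 X12.28 Y7.08
G1 X14.34 Y8.57
G1 X15.12 Y11.00
; layer 6
G0 Z10.50
G0 X13.75 Y11.00
G1 X13.22 Y12.62
G1 X11.85 Y13.62
G1 X10.15 Y13.62
G1 X8.78 Y12.62
G1 X8.25 Y11.00
G1 X8.78 Y9.38
G1 X10.15 Y8.38
G1 X11.85 Y8.38
G1 X13.22 Y9.38
G1 X13.75 Y11.00
; layer 7
G0 Z12.25
G0 X12.38 Y11.00
G1 X12.11 Y11.81
G1 X11.43 Y12.31
G1 X10.57 Y12.31
G1 X9.89 Y11.81
G1 X9.62 Y11.00
G1 X9.89 Y10.19
G1 X10.57 Y9.69
G1 X11.43 Y9.69
G1 X12.11 Y10.19
G1 X12.38 Y11.00
M2 ; end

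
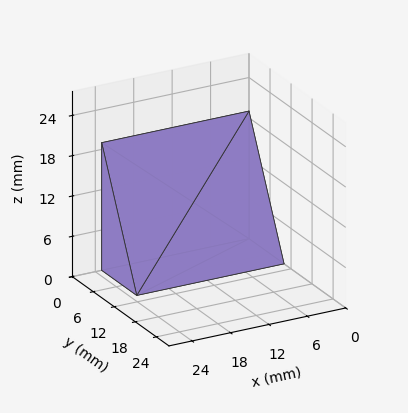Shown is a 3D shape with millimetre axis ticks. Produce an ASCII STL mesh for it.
Reading the render: the shape is a wedge (ramp): 23 × 10 mm base, rising to 19 mm along the y=0 edge and sloping linearly to z=0 at y=10 (dimensions read to the nearest mm from the axis ticks). For the STL, each face is triangulated and given an outward normal.

solid part
  facet normal 0.0000 0.0000 -1.0000
    outer loop
      vertex 23.000 10.000 0.000
      vertex 23.000 0.000 0.000
      vertex 0.000 0.000 0.000
    endloop
  endfacet
  facet normal 0.0000 0.0000 -1.0000
    outer loop
      vertex 0.000 10.000 0.000
      vertex 23.000 10.000 0.000
      vertex 0.000 0.000 0.000
    endloop
  endfacet
  facet normal 0.0000 -1.0000 0.0000
    outer loop
      vertex 0.000 0.000 0.000
      vertex 23.000 0.000 0.000
      vertex 23.000 0.000 19.000
    endloop
  endfacet
  facet normal 0.0000 -1.0000 0.0000
    outer loop
      vertex 0.000 0.000 0.000
      vertex 23.000 0.000 19.000
      vertex 0.000 0.000 19.000
    endloop
  endfacet
  facet normal 0.0000 0.8849 0.4657
    outer loop
      vertex 0.000 0.000 19.000
      vertex 23.000 0.000 19.000
      vertex 23.000 10.000 0.000
    endloop
  endfacet
  facet normal 0.0000 0.8849 0.4657
    outer loop
      vertex 0.000 0.000 19.000
      vertex 23.000 10.000 0.000
      vertex 0.000 10.000 0.000
    endloop
  endfacet
  facet normal -1.0000 0.0000 0.0000
    outer loop
      vertex 0.000 0.000 19.000
      vertex 0.000 10.000 0.000
      vertex 0.000 0.000 0.000
    endloop
  endfacet
  facet normal 1.0000 0.0000 0.0000
    outer loop
      vertex 23.000 0.000 0.000
      vertex 23.000 10.000 0.000
      vertex 23.000 0.000 19.000
    endloop
  endfacet
endsolid part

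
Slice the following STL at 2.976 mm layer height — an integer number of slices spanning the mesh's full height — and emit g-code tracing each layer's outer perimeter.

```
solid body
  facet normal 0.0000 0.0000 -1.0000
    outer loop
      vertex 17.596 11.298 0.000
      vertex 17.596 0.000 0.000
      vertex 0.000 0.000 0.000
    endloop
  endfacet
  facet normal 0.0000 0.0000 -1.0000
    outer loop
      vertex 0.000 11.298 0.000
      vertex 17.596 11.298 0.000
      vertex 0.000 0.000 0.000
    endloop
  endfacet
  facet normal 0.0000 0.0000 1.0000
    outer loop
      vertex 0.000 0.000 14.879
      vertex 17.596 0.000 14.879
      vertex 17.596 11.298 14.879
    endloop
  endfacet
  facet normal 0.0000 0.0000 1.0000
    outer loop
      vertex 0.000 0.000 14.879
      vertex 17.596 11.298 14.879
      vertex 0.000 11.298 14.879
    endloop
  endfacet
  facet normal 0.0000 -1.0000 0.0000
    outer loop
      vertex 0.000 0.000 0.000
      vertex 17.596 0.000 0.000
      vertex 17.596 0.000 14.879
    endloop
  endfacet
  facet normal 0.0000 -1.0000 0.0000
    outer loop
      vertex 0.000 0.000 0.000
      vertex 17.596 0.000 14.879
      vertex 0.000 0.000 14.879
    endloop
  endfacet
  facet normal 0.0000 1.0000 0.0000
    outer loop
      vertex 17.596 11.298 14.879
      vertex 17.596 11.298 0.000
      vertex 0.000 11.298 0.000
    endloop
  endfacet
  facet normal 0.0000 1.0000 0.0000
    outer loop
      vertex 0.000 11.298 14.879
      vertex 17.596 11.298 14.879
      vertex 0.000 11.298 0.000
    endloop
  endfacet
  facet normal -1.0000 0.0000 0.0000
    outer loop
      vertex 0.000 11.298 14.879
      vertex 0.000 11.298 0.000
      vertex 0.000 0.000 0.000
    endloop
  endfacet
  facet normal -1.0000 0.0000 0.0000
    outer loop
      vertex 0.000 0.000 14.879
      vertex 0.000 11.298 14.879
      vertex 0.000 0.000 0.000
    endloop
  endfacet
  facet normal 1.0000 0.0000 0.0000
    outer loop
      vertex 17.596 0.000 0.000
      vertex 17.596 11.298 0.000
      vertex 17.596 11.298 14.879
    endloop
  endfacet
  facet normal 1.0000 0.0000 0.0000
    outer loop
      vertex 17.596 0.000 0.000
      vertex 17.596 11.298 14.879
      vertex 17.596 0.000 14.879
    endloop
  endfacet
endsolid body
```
; perimeter-only toolpath
G21 ; units = mm
G90 ; absolute positioning
G28 ; home
; layer 1
G0 Z2.976
G0 X0.000 Y0.000
G1 X17.596 Y0.000
G1 X17.596 Y11.298
G1 X0.000 Y11.298
G1 X0.000 Y0.000
; layer 2
G0 Z5.952
G0 X0.000 Y0.000
G1 X17.596 Y0.000
G1 X17.596 Y11.298
G1 X0.000 Y11.298
G1 X0.000 Y0.000
; layer 3
G0 Z8.927
G0 X0.000 Y0.000
G1 X17.596 Y0.000
G1 X17.596 Y11.298
G1 X0.000 Y11.298
G1 X0.000 Y0.000
; layer 4
G0 Z11.903
G0 X0.000 Y0.000
G1 X17.596 Y0.000
G1 X17.596 Y11.298
G1 X0.000 Y11.298
G1 X0.000 Y0.000
; layer 5
G0 Z14.879
G0 X0.000 Y0.000
G1 X17.596 Y0.000
G1 X17.596 Y11.298
G1 X0.000 Y11.298
G1 X0.000 Y0.000
M2 ; end

The solid is a rectangular box, roughly 17.6 × 11.3 mm footprint and 14.9 mm tall. Slicing at Δz = 2.976 mm — 5 equal slices spanning the solid's height, so layer i sits at z = i·h/5 — gives 5 non-empty perimeters. Each is a 4-segment closed polygon; G0 lifts to the layer z and rapids to the start vertex, then G1 traces the edges.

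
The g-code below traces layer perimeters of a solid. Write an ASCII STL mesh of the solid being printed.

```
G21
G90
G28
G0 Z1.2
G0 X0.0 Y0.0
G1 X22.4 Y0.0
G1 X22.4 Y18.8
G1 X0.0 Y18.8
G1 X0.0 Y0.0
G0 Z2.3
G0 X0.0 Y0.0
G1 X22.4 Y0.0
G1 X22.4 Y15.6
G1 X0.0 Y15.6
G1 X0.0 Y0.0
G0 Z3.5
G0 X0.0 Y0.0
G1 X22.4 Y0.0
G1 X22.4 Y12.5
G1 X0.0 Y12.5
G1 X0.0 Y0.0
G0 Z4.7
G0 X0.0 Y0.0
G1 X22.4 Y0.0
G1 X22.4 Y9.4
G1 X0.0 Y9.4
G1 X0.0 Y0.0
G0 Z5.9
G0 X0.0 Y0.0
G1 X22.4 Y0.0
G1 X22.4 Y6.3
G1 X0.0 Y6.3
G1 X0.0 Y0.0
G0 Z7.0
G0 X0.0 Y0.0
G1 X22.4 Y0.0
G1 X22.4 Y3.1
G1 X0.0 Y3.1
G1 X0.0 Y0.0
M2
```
solid part
  facet normal 0.0000 0.0000 -1.0000
    outer loop
      vertex 22.4 21.9 0.0
      vertex 22.4 0.0 0.0
      vertex 0.0 0.0 0.0
    endloop
  endfacet
  facet normal 0.0000 0.0000 -1.0000
    outer loop
      vertex 0.0 21.9 0.0
      vertex 22.4 21.9 0.0
      vertex 0.0 0.0 0.0
    endloop
  endfacet
  facet normal 0.0000 -1.0000 0.0000
    outer loop
      vertex 0.0 0.0 0.0
      vertex 22.4 0.0 0.0
      vertex 22.4 0.0 8.2
    endloop
  endfacet
  facet normal 0.0000 -1.0000 0.0000
    outer loop
      vertex 0.0 0.0 0.0
      vertex 22.4 0.0 8.2
      vertex 0.0 0.0 8.2
    endloop
  endfacet
  facet normal 0.0000 0.3507 0.9365
    outer loop
      vertex 0.0 0.0 8.2
      vertex 22.4 0.0 8.2
      vertex 22.4 21.9 0.0
    endloop
  endfacet
  facet normal 0.0000 0.3507 0.9365
    outer loop
      vertex 0.0 0.0 8.2
      vertex 22.4 21.9 0.0
      vertex 0.0 21.9 0.0
    endloop
  endfacet
  facet normal -1.0000 0.0000 0.0000
    outer loop
      vertex 0.0 0.0 8.2
      vertex 0.0 21.9 0.0
      vertex 0.0 0.0 0.0
    endloop
  endfacet
  facet normal 1.0000 0.0000 0.0000
    outer loop
      vertex 22.4 0.0 0.0
      vertex 22.4 21.9 0.0
      vertex 22.4 0.0 8.2
    endloop
  endfacet
endsolid part

The G0 Z moves step by Δz≈1.2 mm. The G1 loops shrink linearly with z, so the solid tapers from its base footprint up to z≈8.2. Closing with a flat bottom cap and the tapered top and triangulating gives 8 facets — a wedge (ramp): 22.4 × 21.9 mm base, rising to 8.2 mm along the y=0 edge and sloping linearly to z=0 at y=21.9.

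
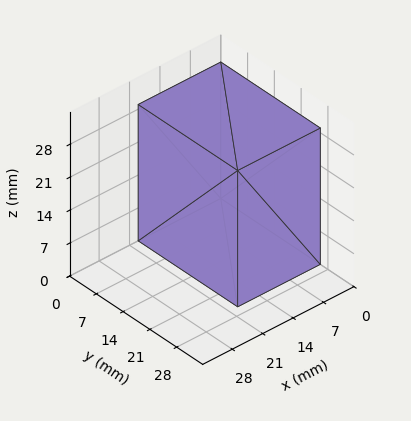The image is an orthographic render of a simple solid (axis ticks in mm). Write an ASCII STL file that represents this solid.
Reading the render: the shape is a rectangular box, roughly 19 × 26 mm footprint and 29 mm tall (dimensions read to the nearest mm from the axis ticks). For the STL, each face is triangulated and given an outward normal.

solid part
  facet normal 0.0000 0.0000 -1.0000
    outer loop
      vertex 19.00 26.00 0.00
      vertex 19.00 0.00 0.00
      vertex 0.00 0.00 0.00
    endloop
  endfacet
  facet normal 0.0000 0.0000 -1.0000
    outer loop
      vertex 0.00 26.00 0.00
      vertex 19.00 26.00 0.00
      vertex 0.00 0.00 0.00
    endloop
  endfacet
  facet normal 0.0000 0.0000 1.0000
    outer loop
      vertex 0.00 0.00 29.00
      vertex 19.00 0.00 29.00
      vertex 19.00 26.00 29.00
    endloop
  endfacet
  facet normal 0.0000 0.0000 1.0000
    outer loop
      vertex 0.00 0.00 29.00
      vertex 19.00 26.00 29.00
      vertex 0.00 26.00 29.00
    endloop
  endfacet
  facet normal 0.0000 -1.0000 0.0000
    outer loop
      vertex 0.00 0.00 0.00
      vertex 19.00 0.00 0.00
      vertex 19.00 0.00 29.00
    endloop
  endfacet
  facet normal 0.0000 -1.0000 0.0000
    outer loop
      vertex 0.00 0.00 0.00
      vertex 19.00 0.00 29.00
      vertex 0.00 0.00 29.00
    endloop
  endfacet
  facet normal 0.0000 1.0000 0.0000
    outer loop
      vertex 19.00 26.00 29.00
      vertex 19.00 26.00 0.00
      vertex 0.00 26.00 0.00
    endloop
  endfacet
  facet normal 0.0000 1.0000 0.0000
    outer loop
      vertex 0.00 26.00 29.00
      vertex 19.00 26.00 29.00
      vertex 0.00 26.00 0.00
    endloop
  endfacet
  facet normal -1.0000 0.0000 0.0000
    outer loop
      vertex 0.00 26.00 29.00
      vertex 0.00 26.00 0.00
      vertex 0.00 0.00 0.00
    endloop
  endfacet
  facet normal -1.0000 0.0000 0.0000
    outer loop
      vertex 0.00 0.00 29.00
      vertex 0.00 26.00 29.00
      vertex 0.00 0.00 0.00
    endloop
  endfacet
  facet normal 1.0000 0.0000 0.0000
    outer loop
      vertex 19.00 0.00 0.00
      vertex 19.00 26.00 0.00
      vertex 19.00 26.00 29.00
    endloop
  endfacet
  facet normal 1.0000 0.0000 0.0000
    outer loop
      vertex 19.00 0.00 0.00
      vertex 19.00 26.00 29.00
      vertex 19.00 0.00 29.00
    endloop
  endfacet
endsolid part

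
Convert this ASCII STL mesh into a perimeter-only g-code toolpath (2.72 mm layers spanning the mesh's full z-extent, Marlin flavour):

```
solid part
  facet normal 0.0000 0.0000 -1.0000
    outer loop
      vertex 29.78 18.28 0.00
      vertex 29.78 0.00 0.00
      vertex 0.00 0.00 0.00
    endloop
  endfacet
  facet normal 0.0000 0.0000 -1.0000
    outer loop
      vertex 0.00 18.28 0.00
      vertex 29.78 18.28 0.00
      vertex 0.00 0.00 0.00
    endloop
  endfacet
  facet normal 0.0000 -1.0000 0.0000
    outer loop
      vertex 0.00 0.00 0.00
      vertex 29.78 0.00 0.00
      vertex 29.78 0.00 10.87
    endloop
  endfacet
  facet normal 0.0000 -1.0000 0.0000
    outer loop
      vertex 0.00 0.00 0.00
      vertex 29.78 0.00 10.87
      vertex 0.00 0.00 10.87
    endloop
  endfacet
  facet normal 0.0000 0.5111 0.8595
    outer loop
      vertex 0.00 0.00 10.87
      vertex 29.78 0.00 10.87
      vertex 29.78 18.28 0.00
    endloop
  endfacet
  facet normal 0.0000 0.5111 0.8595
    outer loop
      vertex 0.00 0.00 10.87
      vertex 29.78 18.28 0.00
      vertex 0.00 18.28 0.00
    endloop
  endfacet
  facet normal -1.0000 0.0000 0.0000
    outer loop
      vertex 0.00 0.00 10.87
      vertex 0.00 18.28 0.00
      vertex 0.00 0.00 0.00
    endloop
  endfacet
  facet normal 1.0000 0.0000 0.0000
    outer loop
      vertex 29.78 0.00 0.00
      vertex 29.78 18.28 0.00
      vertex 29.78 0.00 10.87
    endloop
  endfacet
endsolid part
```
; perimeter-only toolpath
G21 ; units = mm
G90 ; absolute positioning
G28 ; home
; layer 1
G0 Z2.72
G0 X0.00 Y0.00
G1 X29.78 Y0.00
G1 X29.78 Y13.71
G1 X0.00 Y13.71
G1 X0.00 Y0.00
; layer 2
G0 Z5.43
G0 X0.00 Y0.00
G1 X29.78 Y0.00
G1 X29.78 Y9.14
G1 X0.00 Y9.14
G1 X0.00 Y0.00
; layer 3
G0 Z8.15
G0 X0.00 Y0.00
G1 X29.78 Y0.00
G1 X29.78 Y4.57
G1 X0.00 Y4.57
G1 X0.00 Y0.00
M2 ; end

The solid is a wedge (ramp): 29.8 × 18.3 mm base, rising to 10.9 mm along the y=0 edge and sloping linearly to z=0 at y=18.3. Slicing at Δz = 2.72 mm — 4 equal slices spanning the solid's height, so layer i sits at z = i·h/4 — gives 3 non-empty perimeters. Each is a 4-segment closed polygon; G0 lifts to the layer z and rapids to the start vertex, then G1 traces the edges. The cross-section shrinks linearly with z (the slice at the apex is degenerate and omitted).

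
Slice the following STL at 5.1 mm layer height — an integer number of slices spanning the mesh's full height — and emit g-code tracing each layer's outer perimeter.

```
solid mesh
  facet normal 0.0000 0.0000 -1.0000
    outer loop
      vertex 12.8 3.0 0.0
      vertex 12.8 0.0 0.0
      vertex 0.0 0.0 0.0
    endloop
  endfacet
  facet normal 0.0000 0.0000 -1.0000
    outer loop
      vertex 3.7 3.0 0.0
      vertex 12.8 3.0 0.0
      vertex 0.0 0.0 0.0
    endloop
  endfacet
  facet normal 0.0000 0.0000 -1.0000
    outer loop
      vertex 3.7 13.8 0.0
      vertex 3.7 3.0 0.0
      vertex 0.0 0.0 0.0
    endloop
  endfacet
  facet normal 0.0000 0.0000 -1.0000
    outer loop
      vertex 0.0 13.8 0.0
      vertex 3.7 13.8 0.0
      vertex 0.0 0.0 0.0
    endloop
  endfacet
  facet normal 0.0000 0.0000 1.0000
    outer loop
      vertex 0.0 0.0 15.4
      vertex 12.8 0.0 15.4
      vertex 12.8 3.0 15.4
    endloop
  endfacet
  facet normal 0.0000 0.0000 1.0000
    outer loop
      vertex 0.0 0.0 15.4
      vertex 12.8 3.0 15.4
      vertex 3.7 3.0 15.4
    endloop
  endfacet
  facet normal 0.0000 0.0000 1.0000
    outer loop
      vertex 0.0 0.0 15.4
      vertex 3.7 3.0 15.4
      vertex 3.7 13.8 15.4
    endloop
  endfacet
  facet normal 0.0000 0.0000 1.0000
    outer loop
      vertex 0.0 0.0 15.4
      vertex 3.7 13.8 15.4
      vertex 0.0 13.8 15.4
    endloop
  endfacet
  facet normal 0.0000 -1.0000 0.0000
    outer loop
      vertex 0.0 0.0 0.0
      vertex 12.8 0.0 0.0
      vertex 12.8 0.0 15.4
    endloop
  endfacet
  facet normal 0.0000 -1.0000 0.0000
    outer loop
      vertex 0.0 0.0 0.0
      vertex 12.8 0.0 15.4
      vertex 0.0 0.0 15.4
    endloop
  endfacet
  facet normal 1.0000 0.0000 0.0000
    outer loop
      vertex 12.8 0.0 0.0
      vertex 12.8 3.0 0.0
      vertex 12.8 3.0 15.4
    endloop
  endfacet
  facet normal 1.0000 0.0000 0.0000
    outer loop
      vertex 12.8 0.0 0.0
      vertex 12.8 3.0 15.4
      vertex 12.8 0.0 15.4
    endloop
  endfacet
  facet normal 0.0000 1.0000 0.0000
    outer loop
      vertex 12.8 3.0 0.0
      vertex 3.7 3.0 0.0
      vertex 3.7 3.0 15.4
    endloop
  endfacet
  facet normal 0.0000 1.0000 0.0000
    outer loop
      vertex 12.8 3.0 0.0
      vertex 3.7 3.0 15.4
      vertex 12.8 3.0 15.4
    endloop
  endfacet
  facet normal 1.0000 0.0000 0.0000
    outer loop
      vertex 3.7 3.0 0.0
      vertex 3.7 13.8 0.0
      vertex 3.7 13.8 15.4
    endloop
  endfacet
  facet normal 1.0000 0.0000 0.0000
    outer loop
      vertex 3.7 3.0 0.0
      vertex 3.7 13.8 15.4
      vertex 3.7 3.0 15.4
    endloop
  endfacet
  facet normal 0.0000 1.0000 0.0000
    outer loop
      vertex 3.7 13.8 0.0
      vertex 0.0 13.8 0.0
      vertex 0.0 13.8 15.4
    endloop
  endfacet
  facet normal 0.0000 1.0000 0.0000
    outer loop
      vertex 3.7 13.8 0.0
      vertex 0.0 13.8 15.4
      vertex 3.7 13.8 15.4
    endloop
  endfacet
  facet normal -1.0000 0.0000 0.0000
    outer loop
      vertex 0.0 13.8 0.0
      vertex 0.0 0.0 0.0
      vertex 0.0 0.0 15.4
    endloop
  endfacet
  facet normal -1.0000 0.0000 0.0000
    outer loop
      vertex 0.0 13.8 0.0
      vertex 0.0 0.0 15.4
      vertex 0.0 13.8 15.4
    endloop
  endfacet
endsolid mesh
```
; perimeter-only toolpath
G21 ; units = mm
G90 ; absolute positioning
G28 ; home
; layer 1
G0 Z5.1
G0 X0.0 Y0.0
G1 X12.8 Y0.0
G1 X12.8 Y3.0
G1 X3.7 Y3.0
G1 X3.7 Y13.8
G1 X0.0 Y13.8
G1 X0.0 Y0.0
; layer 2
G0 Z10.3
G0 X0.0 Y0.0
G1 X12.8 Y0.0
G1 X12.8 Y3.0
G1 X3.7 Y3.0
G1 X3.7 Y13.8
G1 X0.0 Y13.8
G1 X0.0 Y0.0
; layer 3
G0 Z15.4
G0 X0.0 Y0.0
G1 X12.8 Y0.0
G1 X12.8 Y3.0
G1 X3.7 Y3.0
G1 X3.7 Y13.8
G1 X0.0 Y13.8
G1 X0.0 Y0.0
M2 ; end

The solid is an L-shaped prism: outer 12.8 × 13.8 mm, arm thicknesses ≈ 3 mm (horizontal) and 3.7 mm (vertical), extruded 15.4 mm in z. Slicing at Δz = 5.1 mm — 3 equal slices spanning the solid's height, so layer i sits at z = i·h/3 — gives 3 non-empty perimeters. Each is a 6-segment closed polygon; G0 lifts to the layer z and rapids to the start vertex, then G1 traces the edges.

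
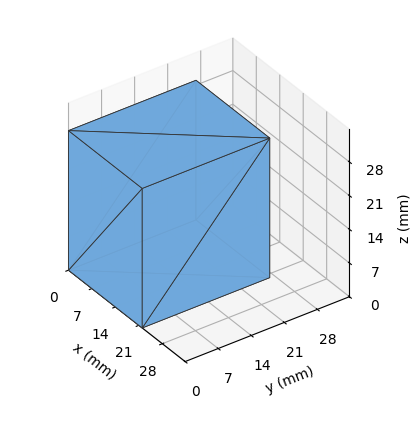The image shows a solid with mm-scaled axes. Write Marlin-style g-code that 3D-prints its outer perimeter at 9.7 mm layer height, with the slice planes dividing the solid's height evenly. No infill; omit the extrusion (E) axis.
Reading the render: the shape is a rectangular box, roughly 22 × 27 mm footprint and 29 mm tall (dimensions read to the nearest mm from the axis ticks). For the g-code, the solid's height is divided into equal slices at the stated Δz and each level perimeter traced with G1 moves after a G0 lift.

; perimeter-only toolpath
G21 ; units = mm
G90 ; absolute positioning
G28 ; home
; layer 1
G0 Z9.7
G0 X0.0 Y0.0
G1 X22.0 Y0.0
G1 X22.0 Y27.0
G1 X0.0 Y27.0
G1 X0.0 Y0.0
; layer 2
G0 Z19.3
G0 X0.0 Y0.0
G1 X22.0 Y0.0
G1 X22.0 Y27.0
G1 X0.0 Y27.0
G1 X0.0 Y0.0
; layer 3
G0 Z29.0
G0 X0.0 Y0.0
G1 X22.0 Y0.0
G1 X22.0 Y27.0
G1 X0.0 Y27.0
G1 X0.0 Y0.0
M2 ; end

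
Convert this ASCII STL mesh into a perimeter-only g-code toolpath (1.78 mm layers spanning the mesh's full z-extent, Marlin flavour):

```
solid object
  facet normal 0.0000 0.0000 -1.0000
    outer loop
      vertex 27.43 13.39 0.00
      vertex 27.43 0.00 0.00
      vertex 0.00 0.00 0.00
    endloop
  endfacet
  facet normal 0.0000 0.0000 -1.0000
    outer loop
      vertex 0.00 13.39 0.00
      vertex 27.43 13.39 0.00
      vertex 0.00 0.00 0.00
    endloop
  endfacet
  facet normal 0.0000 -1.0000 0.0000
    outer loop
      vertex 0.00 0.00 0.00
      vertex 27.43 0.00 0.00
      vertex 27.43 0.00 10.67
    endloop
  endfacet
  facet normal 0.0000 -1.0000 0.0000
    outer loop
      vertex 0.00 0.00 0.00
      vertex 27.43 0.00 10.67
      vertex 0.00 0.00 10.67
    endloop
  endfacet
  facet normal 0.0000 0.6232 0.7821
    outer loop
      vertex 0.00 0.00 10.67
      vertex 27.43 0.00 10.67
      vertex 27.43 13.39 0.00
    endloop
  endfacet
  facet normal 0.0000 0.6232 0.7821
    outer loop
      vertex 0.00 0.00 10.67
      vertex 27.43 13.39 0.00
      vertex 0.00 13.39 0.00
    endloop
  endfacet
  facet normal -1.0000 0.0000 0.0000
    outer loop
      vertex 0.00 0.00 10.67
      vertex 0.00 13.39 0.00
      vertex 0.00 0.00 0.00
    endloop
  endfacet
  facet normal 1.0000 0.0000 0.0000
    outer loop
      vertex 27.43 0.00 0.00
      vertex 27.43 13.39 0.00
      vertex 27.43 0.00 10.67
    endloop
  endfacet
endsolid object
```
; perimeter-only toolpath
G21 ; units = mm
G90 ; absolute positioning
G28 ; home
; layer 1
G0 Z1.78
G0 X0.00 Y0.00
G1 X27.43 Y0.00
G1 X27.43 Y11.16
G1 X0.00 Y11.16
G1 X0.00 Y0.00
; layer 2
G0 Z3.56
G0 X0.00 Y0.00
G1 X27.43 Y0.00
G1 X27.43 Y8.93
G1 X0.00 Y8.93
G1 X0.00 Y0.00
; layer 3
G0 Z5.33
G0 X0.00 Y0.00
G1 X27.43 Y0.00
G1 X27.43 Y6.70
G1 X0.00 Y6.70
G1 X0.00 Y0.00
; layer 4
G0 Z7.11
G0 X0.00 Y0.00
G1 X27.43 Y0.00
G1 X27.43 Y4.46
G1 X0.00 Y4.46
G1 X0.00 Y0.00
; layer 5
G0 Z8.89
G0 X0.00 Y0.00
G1 X27.43 Y0.00
G1 X27.43 Y2.23
G1 X0.00 Y2.23
G1 X0.00 Y0.00
M2 ; end

The solid is a wedge (ramp): 27.4 × 13.4 mm base, rising to 10.7 mm along the y=0 edge and sloping linearly to z=0 at y=13.4. Slicing at Δz = 1.78 mm — 6 equal slices spanning the solid's height, so layer i sits at z = i·h/6 — gives 5 non-empty perimeters. Each is a 4-segment closed polygon; G0 lifts to the layer z and rapids to the start vertex, then G1 traces the edges. The cross-section shrinks linearly with z (the slice at the apex is degenerate and omitted).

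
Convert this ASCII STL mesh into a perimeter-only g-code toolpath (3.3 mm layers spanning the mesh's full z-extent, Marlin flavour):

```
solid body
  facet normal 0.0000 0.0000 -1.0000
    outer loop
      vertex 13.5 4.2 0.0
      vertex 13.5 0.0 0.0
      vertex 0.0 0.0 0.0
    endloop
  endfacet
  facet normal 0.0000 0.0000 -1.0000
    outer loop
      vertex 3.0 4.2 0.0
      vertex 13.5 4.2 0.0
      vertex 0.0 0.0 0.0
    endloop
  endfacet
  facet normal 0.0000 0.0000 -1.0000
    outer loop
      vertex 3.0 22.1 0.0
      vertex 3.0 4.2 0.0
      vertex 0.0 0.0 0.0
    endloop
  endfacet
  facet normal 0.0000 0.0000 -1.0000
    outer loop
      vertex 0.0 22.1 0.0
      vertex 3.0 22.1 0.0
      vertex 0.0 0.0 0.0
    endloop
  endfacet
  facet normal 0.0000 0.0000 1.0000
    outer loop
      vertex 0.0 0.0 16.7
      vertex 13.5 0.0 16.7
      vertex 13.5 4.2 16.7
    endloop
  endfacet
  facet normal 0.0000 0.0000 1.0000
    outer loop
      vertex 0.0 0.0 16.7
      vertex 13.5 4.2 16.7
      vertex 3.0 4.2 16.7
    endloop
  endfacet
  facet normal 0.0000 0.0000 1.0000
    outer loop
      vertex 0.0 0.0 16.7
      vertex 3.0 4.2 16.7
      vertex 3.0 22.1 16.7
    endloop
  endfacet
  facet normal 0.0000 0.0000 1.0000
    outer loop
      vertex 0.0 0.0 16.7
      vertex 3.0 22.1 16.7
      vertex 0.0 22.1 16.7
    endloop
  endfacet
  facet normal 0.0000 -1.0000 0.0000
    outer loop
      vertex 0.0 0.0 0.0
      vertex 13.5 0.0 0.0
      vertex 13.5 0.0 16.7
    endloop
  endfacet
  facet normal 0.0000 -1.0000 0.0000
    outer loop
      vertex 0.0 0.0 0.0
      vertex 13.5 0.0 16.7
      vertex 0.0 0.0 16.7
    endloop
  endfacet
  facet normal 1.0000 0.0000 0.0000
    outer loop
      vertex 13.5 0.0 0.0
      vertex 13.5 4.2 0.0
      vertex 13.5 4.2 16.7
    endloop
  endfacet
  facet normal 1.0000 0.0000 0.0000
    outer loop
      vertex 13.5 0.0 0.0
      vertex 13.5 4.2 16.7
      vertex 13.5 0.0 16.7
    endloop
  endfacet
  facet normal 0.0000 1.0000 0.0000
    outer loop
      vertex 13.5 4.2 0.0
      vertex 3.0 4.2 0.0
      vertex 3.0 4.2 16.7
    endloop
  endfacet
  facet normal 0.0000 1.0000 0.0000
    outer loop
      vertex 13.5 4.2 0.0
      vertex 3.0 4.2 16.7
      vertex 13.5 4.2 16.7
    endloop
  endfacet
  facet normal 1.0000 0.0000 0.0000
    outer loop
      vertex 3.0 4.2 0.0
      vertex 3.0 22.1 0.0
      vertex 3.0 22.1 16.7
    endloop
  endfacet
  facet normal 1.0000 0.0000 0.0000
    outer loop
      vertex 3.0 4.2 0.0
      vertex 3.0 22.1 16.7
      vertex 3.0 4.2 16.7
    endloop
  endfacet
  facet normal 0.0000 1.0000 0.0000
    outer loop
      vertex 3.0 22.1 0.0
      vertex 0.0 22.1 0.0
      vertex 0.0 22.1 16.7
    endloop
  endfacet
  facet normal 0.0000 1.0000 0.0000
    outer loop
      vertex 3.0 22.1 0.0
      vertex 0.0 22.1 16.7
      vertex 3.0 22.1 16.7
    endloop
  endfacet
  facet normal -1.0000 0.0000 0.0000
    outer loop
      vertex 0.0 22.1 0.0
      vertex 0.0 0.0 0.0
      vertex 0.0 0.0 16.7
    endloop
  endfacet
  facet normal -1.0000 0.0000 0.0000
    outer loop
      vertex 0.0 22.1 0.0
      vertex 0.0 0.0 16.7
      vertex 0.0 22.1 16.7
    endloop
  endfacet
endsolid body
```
; perimeter-only toolpath
G21 ; units = mm
G90 ; absolute positioning
G28 ; home
; layer 1
G0 Z3.3
G0 X0.0 Y0.0
G1 X13.5 Y0.0
G1 X13.5 Y4.2
G1 X3.0 Y4.2
G1 X3.0 Y22.1
G1 X0.0 Y22.1
G1 X0.0 Y0.0
; layer 2
G0 Z6.7
G0 X0.0 Y0.0
G1 X13.5 Y0.0
G1 X13.5 Y4.2
G1 X3.0 Y4.2
G1 X3.0 Y22.1
G1 X0.0 Y22.1
G1 X0.0 Y0.0
; layer 3
G0 Z10.0
G0 X0.0 Y0.0
G1 X13.5 Y0.0
G1 X13.5 Y4.2
G1 X3.0 Y4.2
G1 X3.0 Y22.1
G1 X0.0 Y22.1
G1 X0.0 Y0.0
; layer 4
G0 Z13.4
G0 X0.0 Y0.0
G1 X13.5 Y0.0
G1 X13.5 Y4.2
G1 X3.0 Y4.2
G1 X3.0 Y22.1
G1 X0.0 Y22.1
G1 X0.0 Y0.0
; layer 5
G0 Z16.7
G0 X0.0 Y0.0
G1 X13.5 Y0.0
G1 X13.5 Y4.2
G1 X3.0 Y4.2
G1 X3.0 Y22.1
G1 X0.0 Y22.1
G1 X0.0 Y0.0
M2 ; end

The solid is an L-shaped prism: outer 13.5 × 22.1 mm, arm thicknesses ≈ 4.2 mm (horizontal) and 3 mm (vertical), extruded 16.7 mm in z. Slicing at Δz = 3.3 mm — 5 equal slices spanning the solid's height, so layer i sits at z = i·h/5 — gives 5 non-empty perimeters. Each is a 6-segment closed polygon; G0 lifts to the layer z and rapids to the start vertex, then G1 traces the edges.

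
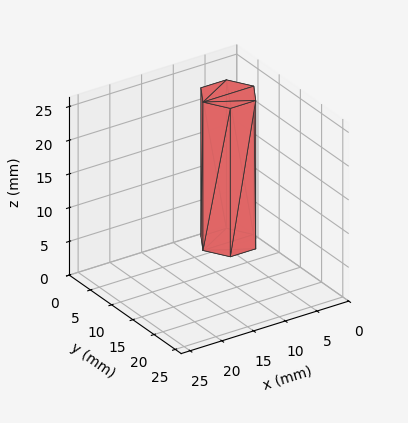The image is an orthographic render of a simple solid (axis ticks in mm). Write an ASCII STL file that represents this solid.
Reading the render: the shape is a regular 6-sided prism (a cylinder approximated with 6 flat sides), circumscribed radius ≈ 4 mm, height ≈ 22 mm (dimensions read to the nearest mm from the axis ticks). For the STL, each face is triangulated and given an outward normal.

solid part
  facet normal 0.0000 0.0000 -1.0000
    outer loop
      vertex 2.00 7.46 0.00
      vertex 6.00 7.46 0.00
      vertex 8.00 4.00 0.00
    endloop
  endfacet
  facet normal 0.0000 0.0000 -1.0000
    outer loop
      vertex 0.00 4.00 0.00
      vertex 2.00 7.46 0.00
      vertex 8.00 4.00 0.00
    endloop
  endfacet
  facet normal 0.0000 0.0000 -1.0000
    outer loop
      vertex 2.00 0.54 0.00
      vertex 0.00 4.00 0.00
      vertex 8.00 4.00 0.00
    endloop
  endfacet
  facet normal 0.0000 0.0000 -1.0000
    outer loop
      vertex 6.00 0.54 0.00
      vertex 2.00 0.54 0.00
      vertex 8.00 4.00 0.00
    endloop
  endfacet
  facet normal 0.0000 0.0000 1.0000
    outer loop
      vertex 8.00 4.00 22.00
      vertex 6.00 7.46 22.00
      vertex 2.00 7.46 22.00
    endloop
  endfacet
  facet normal 0.0000 0.0000 1.0000
    outer loop
      vertex 8.00 4.00 22.00
      vertex 2.00 7.46 22.00
      vertex 0.00 4.00 22.00
    endloop
  endfacet
  facet normal 0.0000 0.0000 1.0000
    outer loop
      vertex 8.00 4.00 22.00
      vertex 0.00 4.00 22.00
      vertex 2.00 0.54 22.00
    endloop
  endfacet
  facet normal 0.0000 0.0000 1.0000
    outer loop
      vertex 8.00 4.00 22.00
      vertex 2.00 0.54 22.00
      vertex 6.00 0.54 22.00
    endloop
  endfacet
  facet normal 0.8658 0.5004 0.0000
    outer loop
      vertex 8.00 4.00 0.00
      vertex 6.00 7.46 0.00
      vertex 6.00 7.46 22.00
    endloop
  endfacet
  facet normal 0.8658 0.5004 0.0000
    outer loop
      vertex 8.00 4.00 0.00
      vertex 6.00 7.46 22.00
      vertex 8.00 4.00 22.00
    endloop
  endfacet
  facet normal 0.0000 1.0000 0.0000
    outer loop
      vertex 6.00 7.46 0.00
      vertex 2.00 7.46 0.00
      vertex 2.00 7.46 22.00
    endloop
  endfacet
  facet normal 0.0000 1.0000 0.0000
    outer loop
      vertex 6.00 7.46 0.00
      vertex 2.00 7.46 22.00
      vertex 6.00 7.46 22.00
    endloop
  endfacet
  facet normal -0.8658 0.5004 0.0000
    outer loop
      vertex 2.00 7.46 0.00
      vertex 0.00 4.00 0.00
      vertex 0.00 4.00 22.00
    endloop
  endfacet
  facet normal -0.8658 0.5004 0.0000
    outer loop
      vertex 2.00 7.46 0.00
      vertex 0.00 4.00 22.00
      vertex 2.00 7.46 22.00
    endloop
  endfacet
  facet normal -0.8658 -0.5004 0.0000
    outer loop
      vertex 0.00 4.00 0.00
      vertex 2.00 0.54 0.00
      vertex 2.00 0.54 22.00
    endloop
  endfacet
  facet normal -0.8658 -0.5004 0.0000
    outer loop
      vertex 0.00 4.00 0.00
      vertex 2.00 0.54 22.00
      vertex 0.00 4.00 22.00
    endloop
  endfacet
  facet normal 0.0000 -1.0000 0.0000
    outer loop
      vertex 2.00 0.54 0.00
      vertex 6.00 0.54 0.00
      vertex 6.00 0.54 22.00
    endloop
  endfacet
  facet normal 0.0000 -1.0000 0.0000
    outer loop
      vertex 2.00 0.54 0.00
      vertex 6.00 0.54 22.00
      vertex 2.00 0.54 22.00
    endloop
  endfacet
  facet normal 0.8658 -0.5004 0.0000
    outer loop
      vertex 6.00 0.54 0.00
      vertex 8.00 4.00 0.00
      vertex 8.00 4.00 22.00
    endloop
  endfacet
  facet normal 0.8658 -0.5004 0.0000
    outer loop
      vertex 6.00 0.54 0.00
      vertex 8.00 4.00 22.00
      vertex 6.00 0.54 22.00
    endloop
  endfacet
endsolid part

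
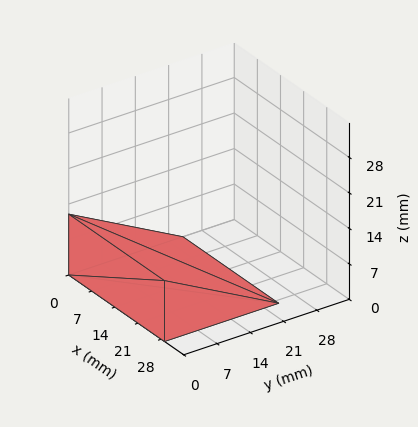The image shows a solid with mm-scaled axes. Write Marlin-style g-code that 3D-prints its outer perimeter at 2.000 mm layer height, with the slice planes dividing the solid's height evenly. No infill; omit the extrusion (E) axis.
Reading the render: the shape is a wedge (ramp): 29 × 24 mm base, rising to 12 mm along the y=0 edge and sloping linearly to z=0 at y=24 (dimensions read to the nearest mm from the axis ticks). For the g-code, the solid's height is divided into equal slices at the stated Δz and each level perimeter traced with G1 moves after a G0 lift.

; perimeter-only toolpath
G21 ; units = mm
G90 ; absolute positioning
G28 ; home
; layer 1
G0 Z2.000
G0 X0.000 Y0.000
G1 X29.000 Y0.000
G1 X29.000 Y20.000
G1 X0.000 Y20.000
G1 X0.000 Y0.000
; layer 2
G0 Z4.000
G0 X0.000 Y0.000
G1 X29.000 Y0.000
G1 X29.000 Y16.000
G1 X0.000 Y16.000
G1 X0.000 Y0.000
; layer 3
G0 Z6.000
G0 X0.000 Y0.000
G1 X29.000 Y0.000
G1 X29.000 Y12.000
G1 X0.000 Y12.000
G1 X0.000 Y0.000
; layer 4
G0 Z8.000
G0 X0.000 Y0.000
G1 X29.000 Y0.000
G1 X29.000 Y8.000
G1 X0.000 Y8.000
G1 X0.000 Y0.000
; layer 5
G0 Z10.000
G0 X0.000 Y0.000
G1 X29.000 Y0.000
G1 X29.000 Y4.000
G1 X0.000 Y4.000
G1 X0.000 Y0.000
M2 ; end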